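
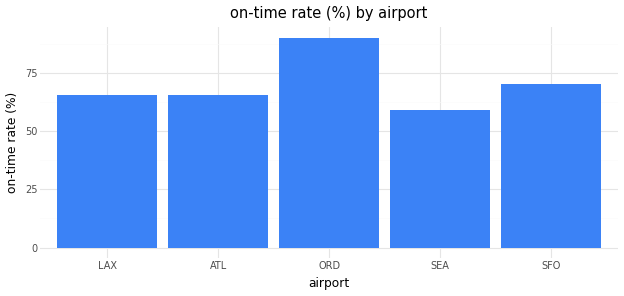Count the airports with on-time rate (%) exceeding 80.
1

Above 80: ORD.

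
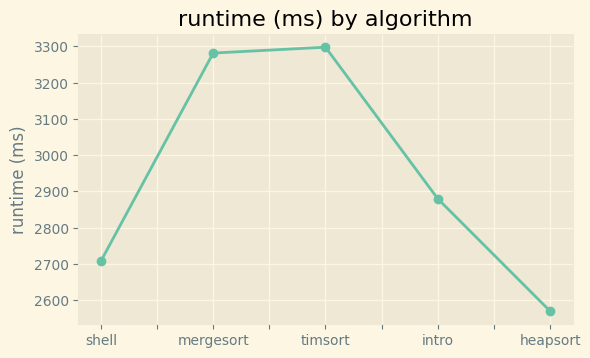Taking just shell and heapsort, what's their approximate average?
≈ 2650

(2700 + 2600) / 2 ≈ 2650.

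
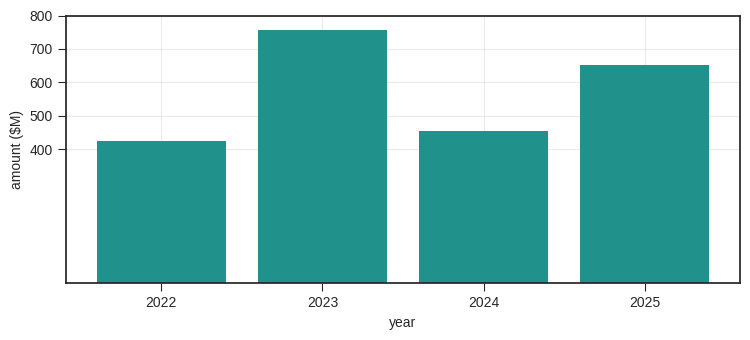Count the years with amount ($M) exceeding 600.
Above 600: 2023, 2025.

2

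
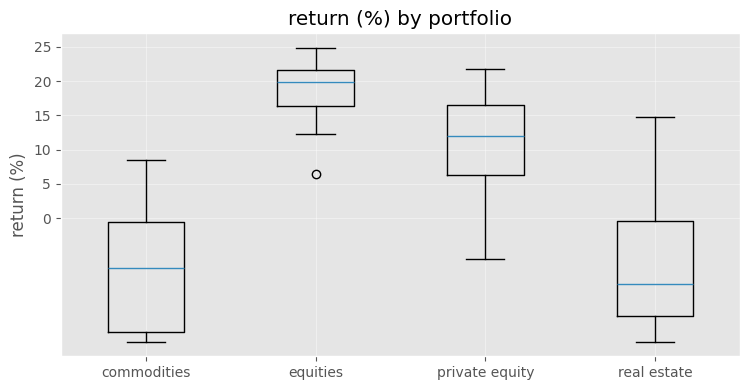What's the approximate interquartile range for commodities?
≈ 15

Q3 ≈ 0, Q1 ≈ -15; IQR ≈ 15.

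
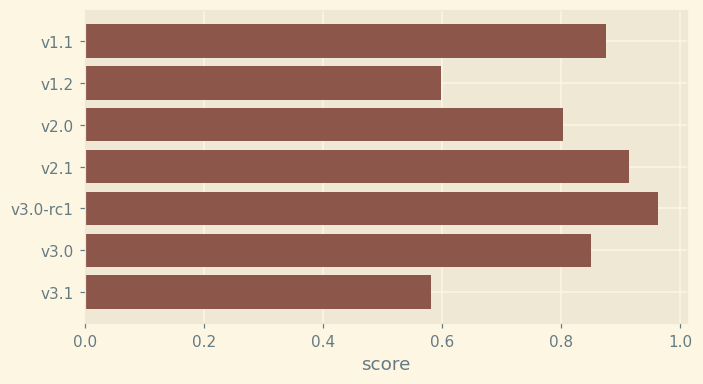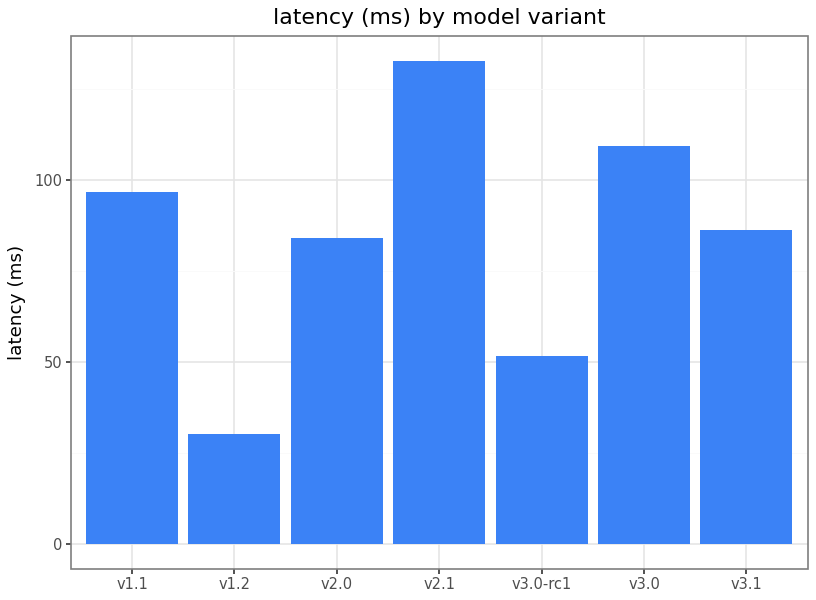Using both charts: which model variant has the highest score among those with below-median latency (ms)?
Chart 2 median latency (ms) ≈ 80; below-median model variants: v1.2, v2.0, v3.0-rc1. Among those, v3.0-rc1 has the highest score (≈ 1).

v3.0-rc1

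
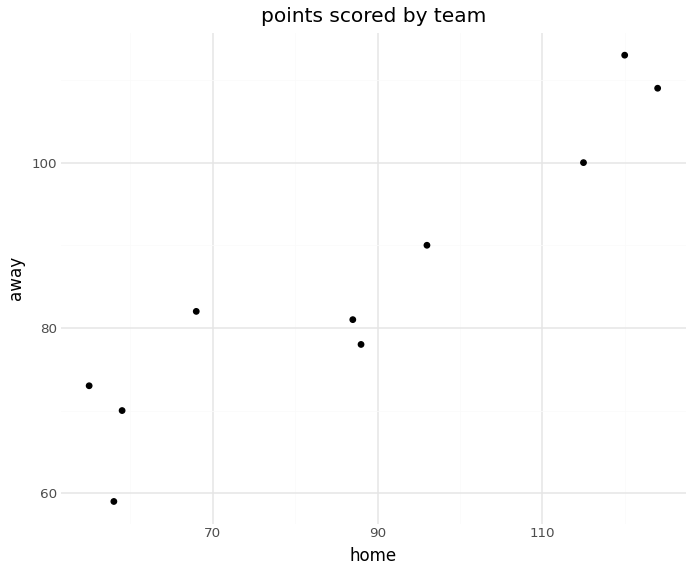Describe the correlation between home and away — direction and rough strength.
Points are positively correlated; strong (|r| ≈ 0.9).

positive, strong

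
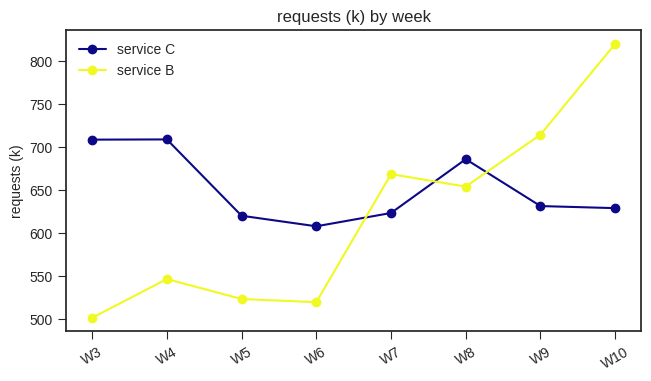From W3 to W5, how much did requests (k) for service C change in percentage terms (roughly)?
≈ -14.3%

W3 ≈ 700, W5 ≈ 600; (600 − 700) / 700 ≈ -14.3%.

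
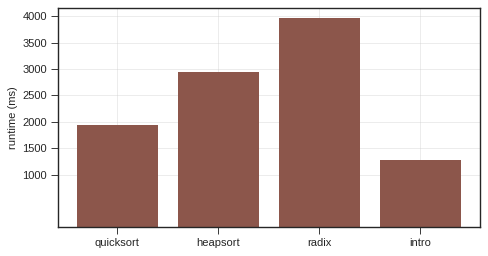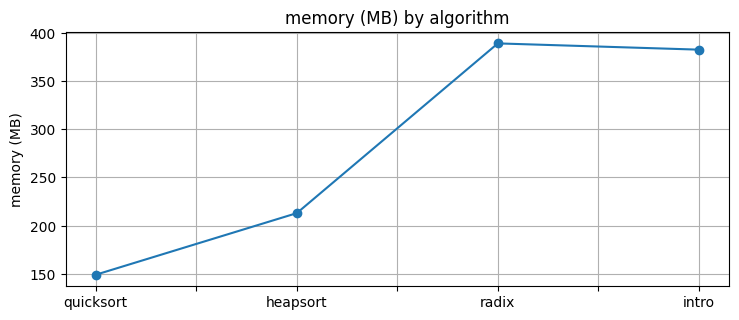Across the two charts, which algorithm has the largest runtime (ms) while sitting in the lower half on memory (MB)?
Chart 2 median memory (MB) ≈ 300; below-median algorithms: quicksort, heapsort. Among those, heapsort has the highest runtime (ms) (≈ 3000).

heapsort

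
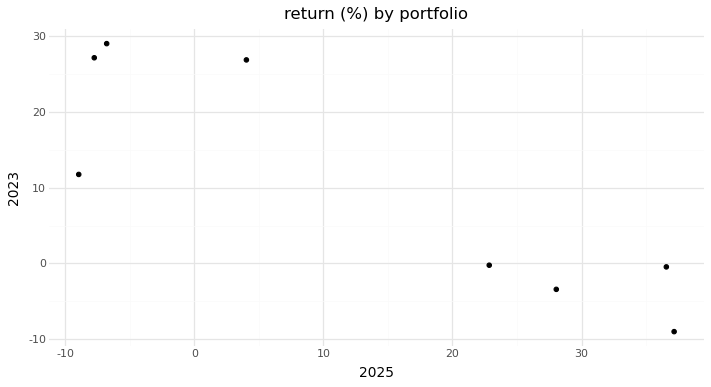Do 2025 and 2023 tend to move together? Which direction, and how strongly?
negative, strong

Points are negatively correlated; strong (|r| ≈ 0.9).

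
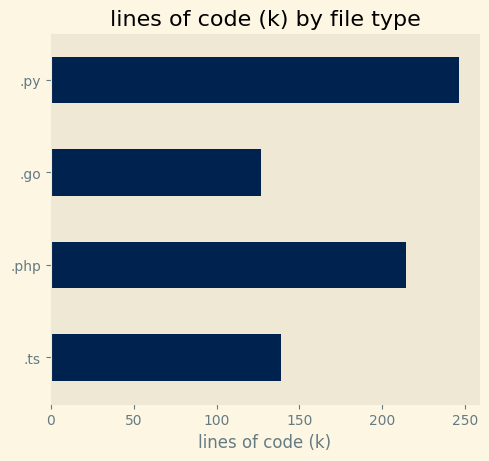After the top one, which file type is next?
.php

Top 3: .py ≈ 250, .php ≈ 225, .ts ≈ 150.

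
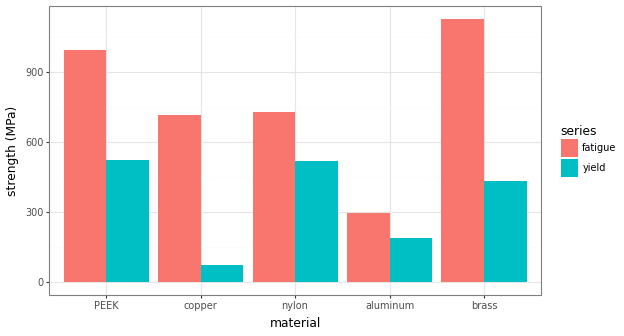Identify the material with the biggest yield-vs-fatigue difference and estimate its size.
brass: yield ≈ 400, fatigue ≈ 1100 → gap ≈ 700. Next-largest (copper) is only ≈ 600.

brass, ≈ 700 MPa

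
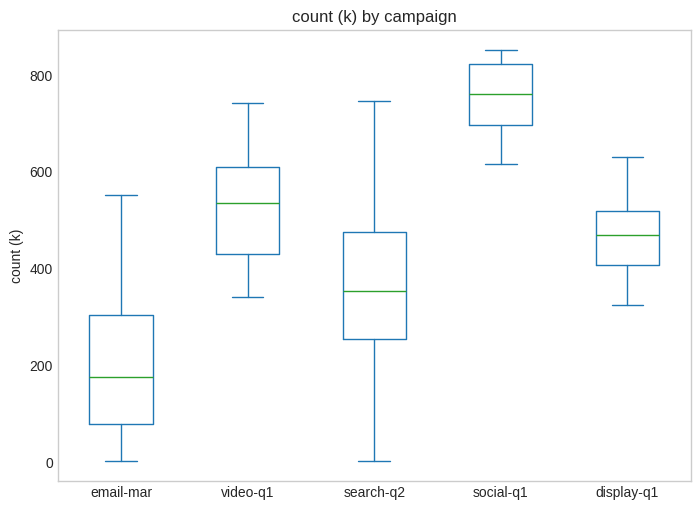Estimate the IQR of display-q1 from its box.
≈ 100

Q3 ≈ 500, Q1 ≈ 400; IQR ≈ 100.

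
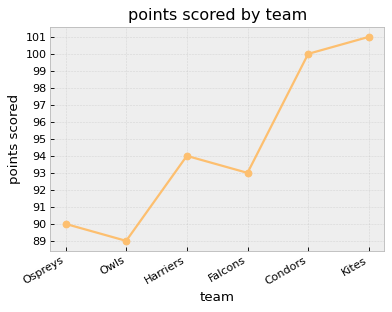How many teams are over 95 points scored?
Above 95: Condors, Kites.

2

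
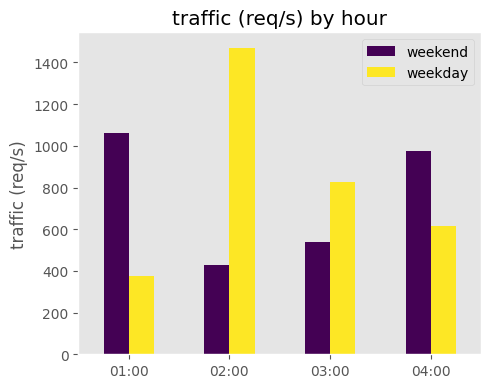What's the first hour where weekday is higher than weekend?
02:00

01:00: weekday ≈ 400 vs weekend ≈ 1000 (not yet); 02:00: weekday ≈ 1400 vs weekend ≈ 400 (first crossover).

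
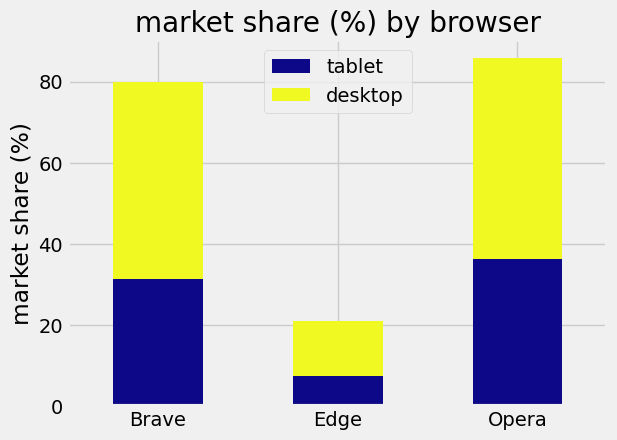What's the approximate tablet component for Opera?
≈ 40

tablet top ≈ 40, bottom ≈ 0; segment ≈ 40.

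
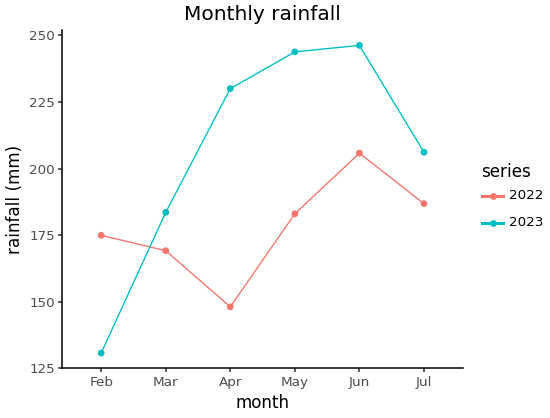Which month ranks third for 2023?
Top 4 for 2023: Jun ≈ 250, May ≈ 240, Apr ≈ 230, Jul ≈ 210.

Apr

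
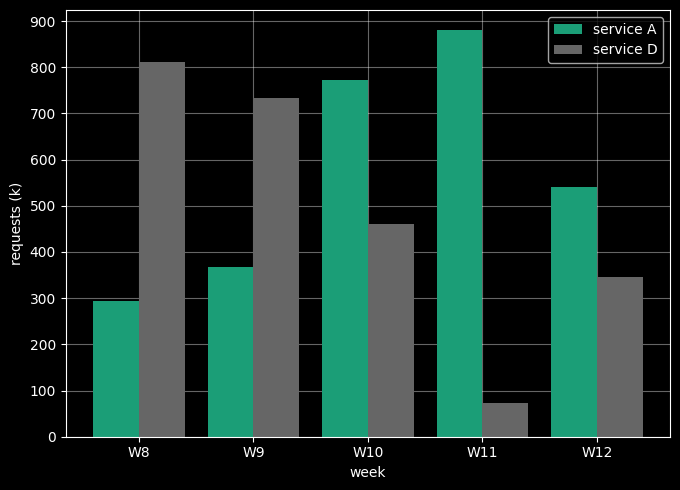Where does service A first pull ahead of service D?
W10

W9: service A ≈ 400 vs service D ≈ 700 (not yet); W10: service A ≈ 800 vs service D ≈ 500 (first crossover).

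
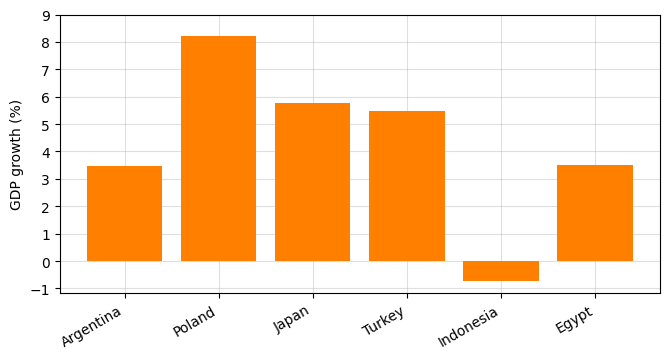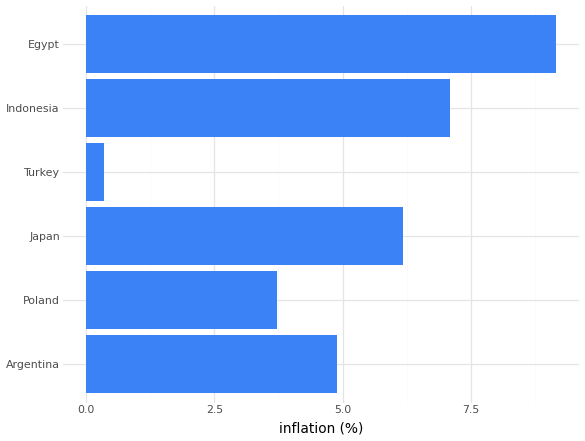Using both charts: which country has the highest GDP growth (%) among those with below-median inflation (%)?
Chart 2 median inflation (%) ≈ 6; below-median countries: Argentina, Poland, Turkey. Among those, Poland has the highest GDP growth (%) (≈ 8).

Poland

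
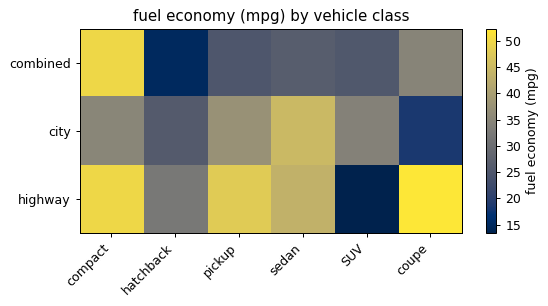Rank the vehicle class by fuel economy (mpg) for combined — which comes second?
Top 3 for combined: compact ≈ 50, coupe ≈ 35, sedan ≈ 25.

coupe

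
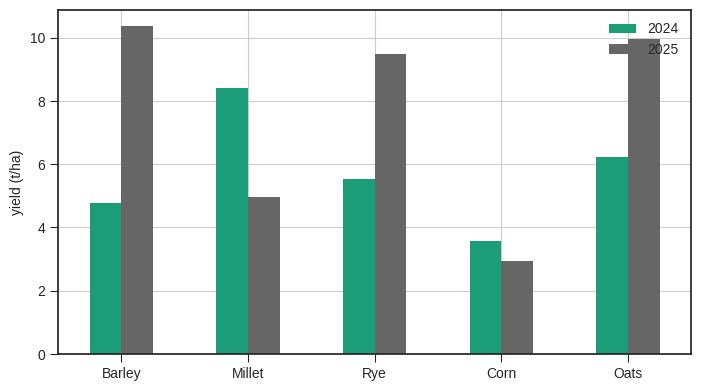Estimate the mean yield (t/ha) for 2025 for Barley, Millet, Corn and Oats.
(10 + 5 + 3 + 10) / 4 ≈ 7.

≈ 7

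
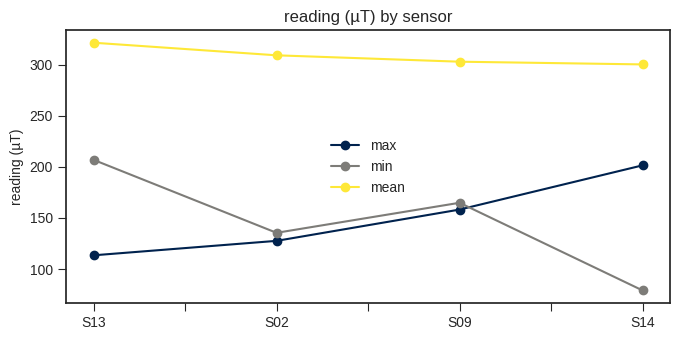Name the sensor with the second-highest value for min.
Top 3 for min: S13 ≈ 200, S09 ≈ 175, S02 ≈ 125.

S09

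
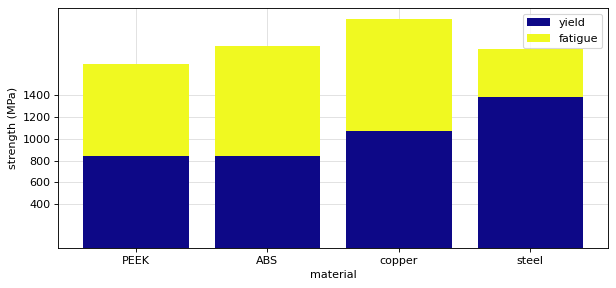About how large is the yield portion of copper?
≈ 1000

yield top ≈ 1000, bottom ≈ 0; segment ≈ 1000.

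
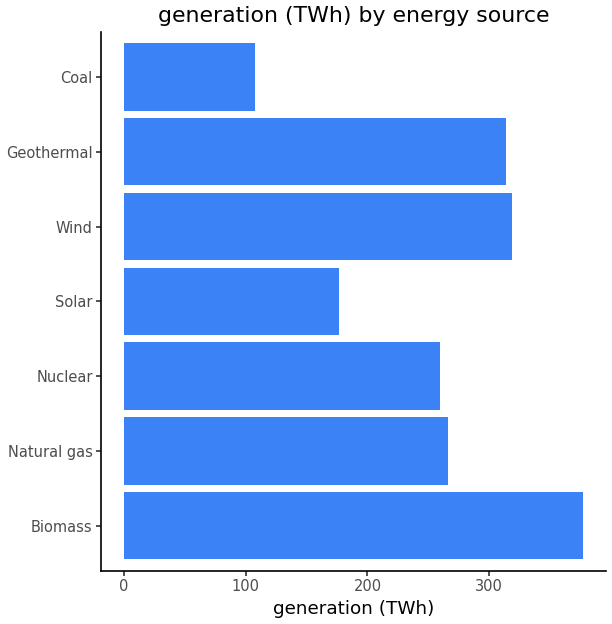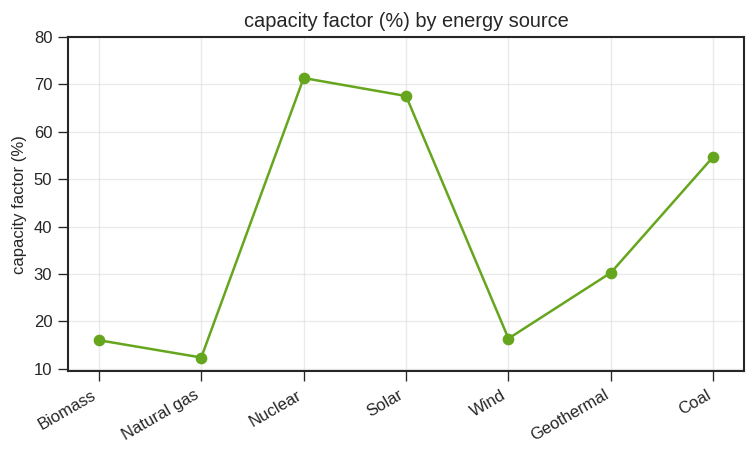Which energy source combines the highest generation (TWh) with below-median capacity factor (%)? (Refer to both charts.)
Biomass

Chart 2 median capacity factor (%) ≈ 30; below-median energy sources: Biomass, Natural gas, Wind. Among those, Biomass has the highest generation (TWh) (≈ 400).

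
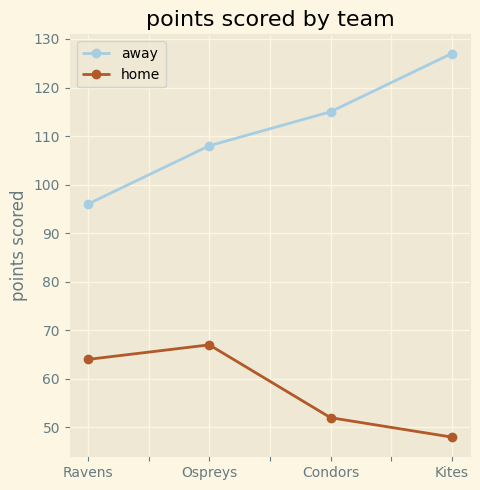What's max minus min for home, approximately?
Max Ospreys ≈ 70, min Kites ≈ 50; range ≈ 20.

≈ 20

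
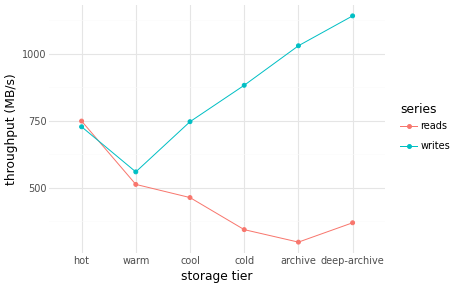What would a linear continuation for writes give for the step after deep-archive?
Last three: 900, 1000, 1100 → slope ≈ 100/step → next ≈ 1200.

≈ 1200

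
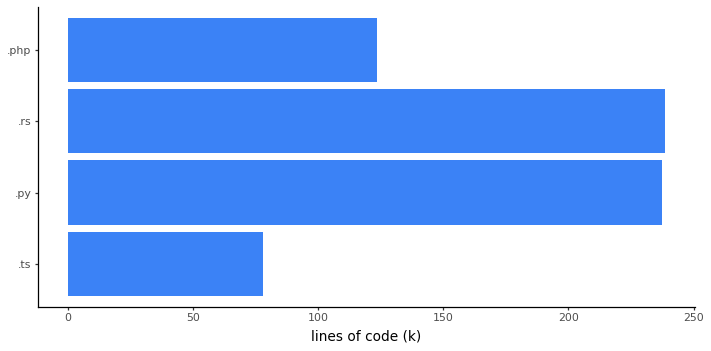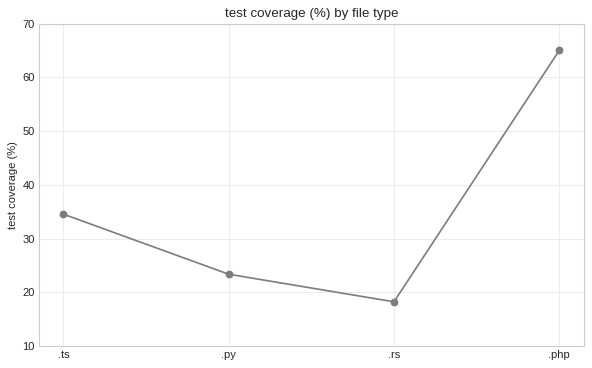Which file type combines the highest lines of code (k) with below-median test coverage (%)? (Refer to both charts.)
.rs

Chart 2 median test coverage (%) ≈ 30; below-median file types: .py, .rs. Among those, .rs has the highest lines of code (k) (≈ 250).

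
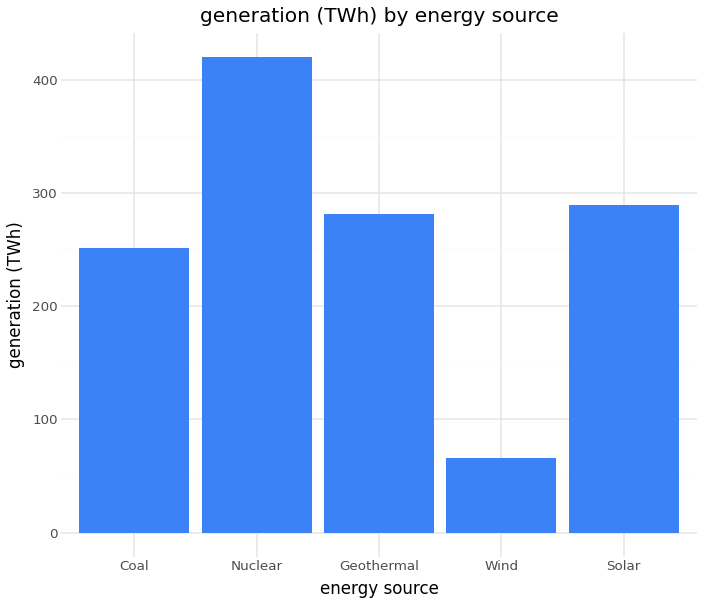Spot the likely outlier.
Wind

Wind ≈ 50; the rest sit between ≈ 250 and ≈ 400.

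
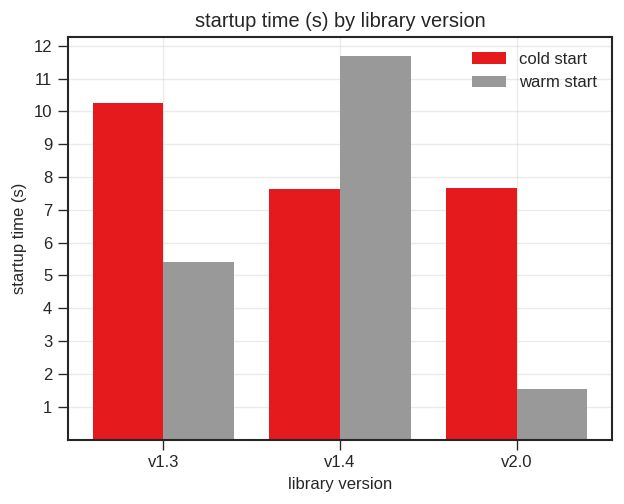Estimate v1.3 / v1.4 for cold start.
≈ 1.25×

v1.3 ≈ 10, v1.4 ≈ 8; 10/8 ≈ 1.25.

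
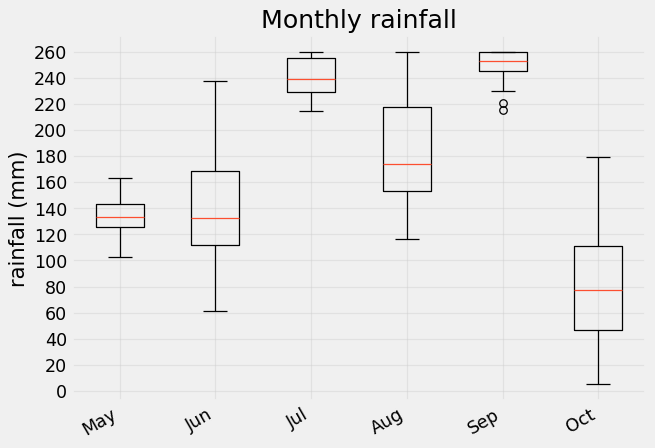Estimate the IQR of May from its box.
≈ 20

Q3 ≈ 140, Q1 ≈ 120; IQR ≈ 20.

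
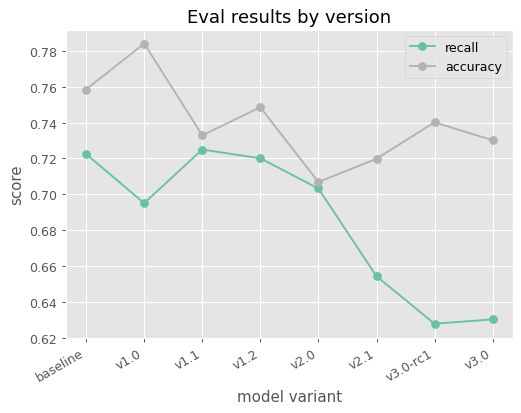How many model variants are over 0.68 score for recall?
Above 0.68: baseline, v1.0, v1.1, v1.2, v2.0.

5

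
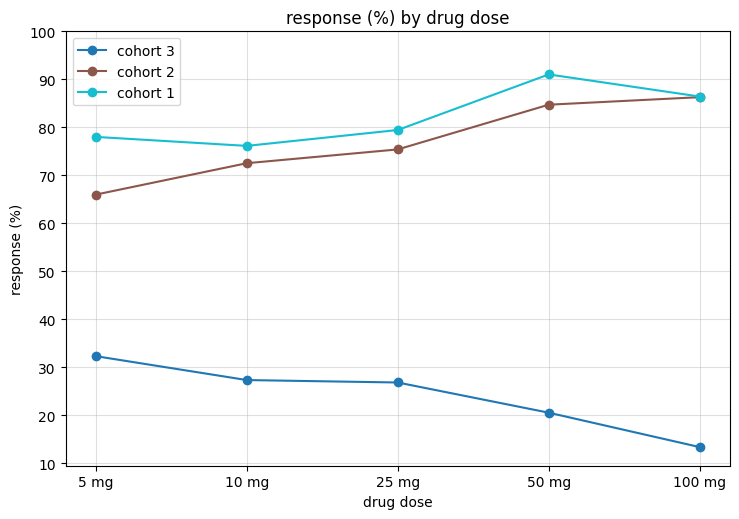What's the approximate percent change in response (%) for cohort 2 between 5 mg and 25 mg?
5 mg ≈ 70, 25 mg ≈ 80; (80 − 70) / 70 ≈ +14.3%.

≈ +14.3%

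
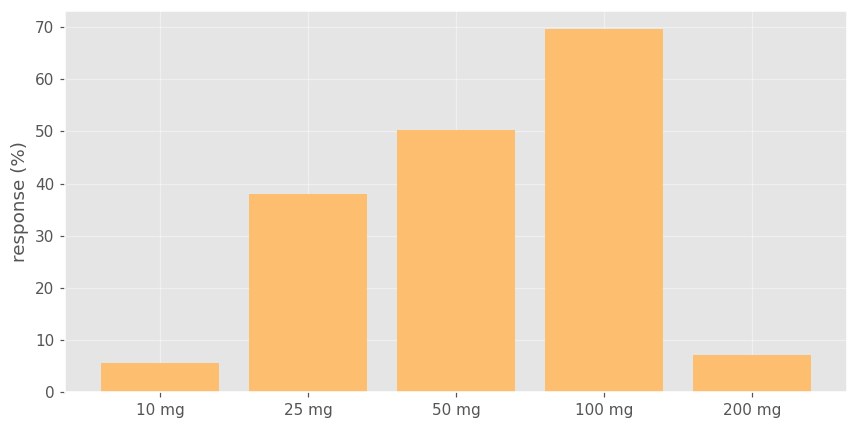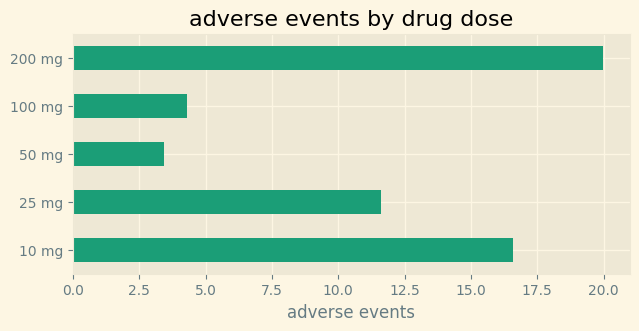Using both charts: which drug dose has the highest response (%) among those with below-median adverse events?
100 mg

Chart 2 median adverse events ≈ 12; below-median drug doses: 50 mg, 100 mg. Among those, 100 mg has the highest response (%) (≈ 70).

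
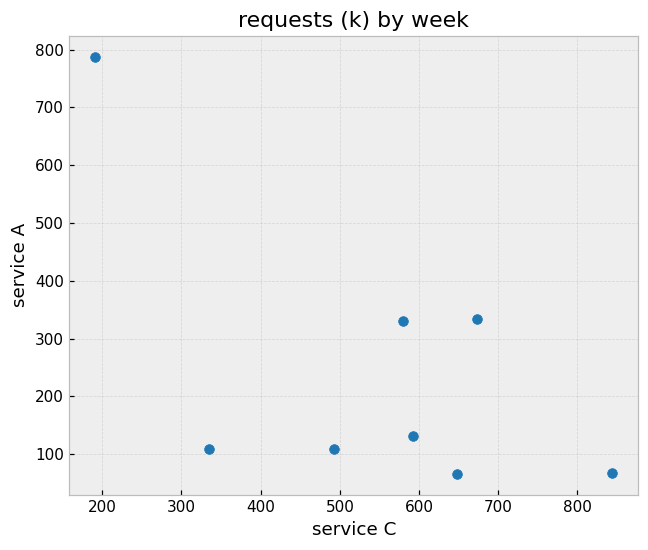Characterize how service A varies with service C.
Points are negatively correlated; moderate (|r| ≈ 0.6).

negative, moderate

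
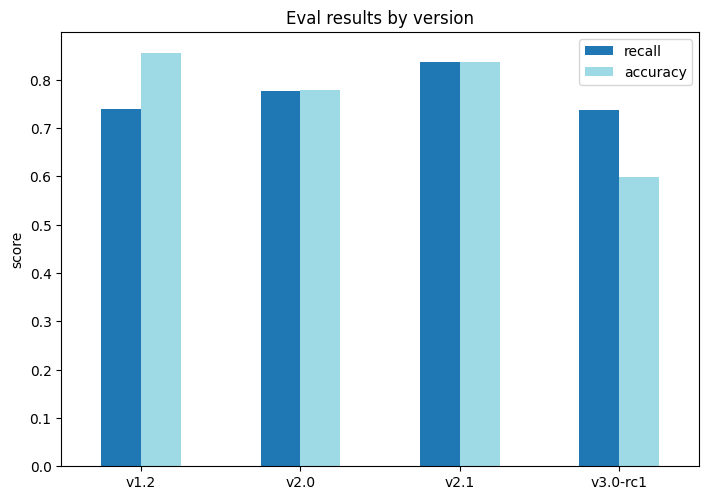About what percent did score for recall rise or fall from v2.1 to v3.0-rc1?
v2.1 ≈ 0.8, v3.0-rc1 ≈ 0.7; (0.7 − 0.8) / 0.8 ≈ -12.5%.

≈ -12.5%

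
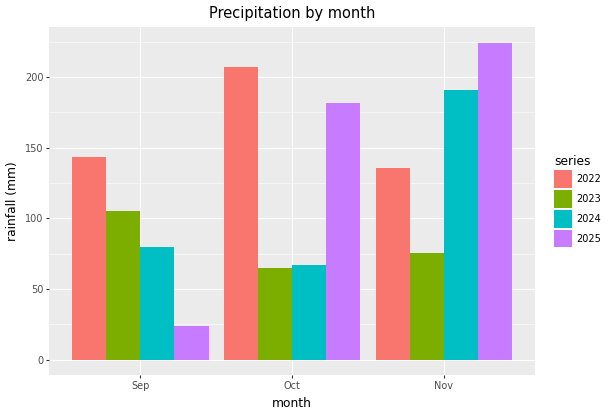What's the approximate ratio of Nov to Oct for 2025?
≈ 1.22×

Nov ≈ 220, Oct ≈ 180; 220/180 ≈ 1.22.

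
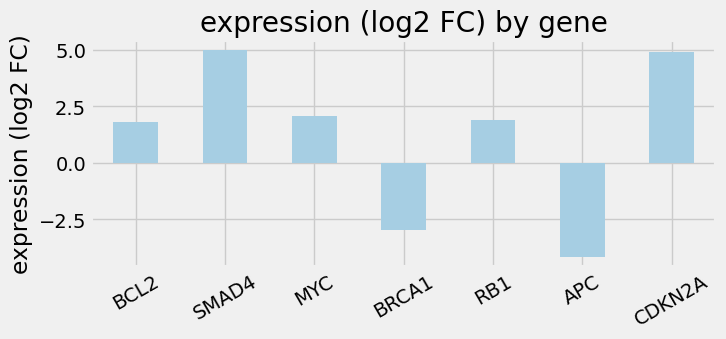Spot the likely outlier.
APC ≈ -4; the rest sit between ≈ -3 and ≈ 5.

APC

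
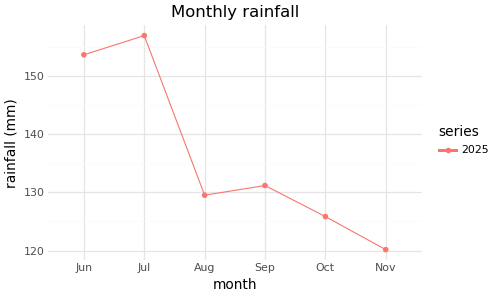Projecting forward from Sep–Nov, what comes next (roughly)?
≈ 115

Last three: 130, 125, 120 → slope ≈ -5/step → next ≈ 115.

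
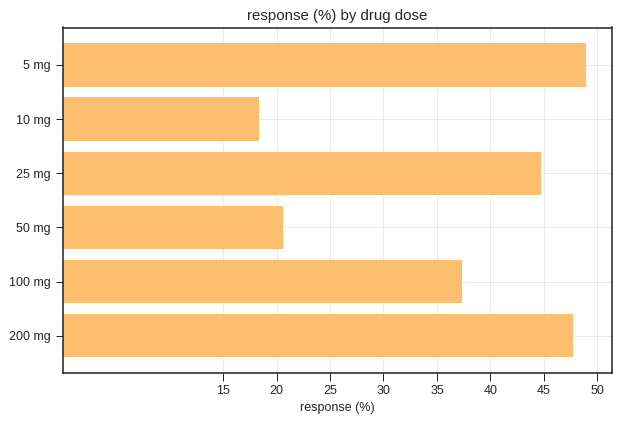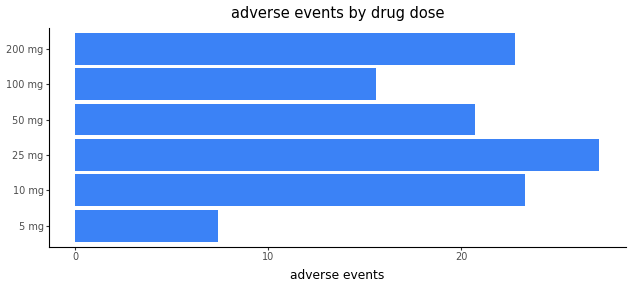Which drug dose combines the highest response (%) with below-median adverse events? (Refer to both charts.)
5 mg

Chart 2 median adverse events ≈ 20; below-median drug doses: 5 mg, 50 mg, 100 mg. Among those, 5 mg has the highest response (%) (≈ 50).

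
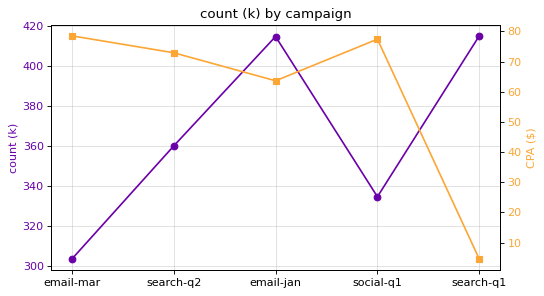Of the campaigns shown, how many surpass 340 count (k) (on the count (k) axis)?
Above 340: search-q2, email-jan, search-q1.

3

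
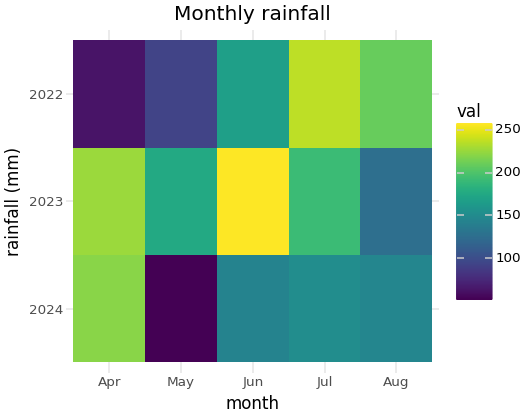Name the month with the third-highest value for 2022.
Jun

Top 4 for 2022: Jul ≈ 240, Aug ≈ 200, Jun ≈ 160, May ≈ 100.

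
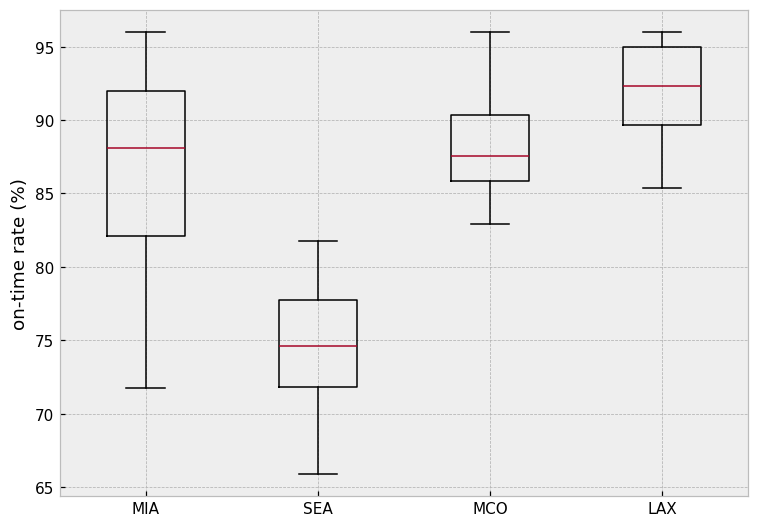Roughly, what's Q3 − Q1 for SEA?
≈ 6

Q3 ≈ 78, Q1 ≈ 72; IQR ≈ 6.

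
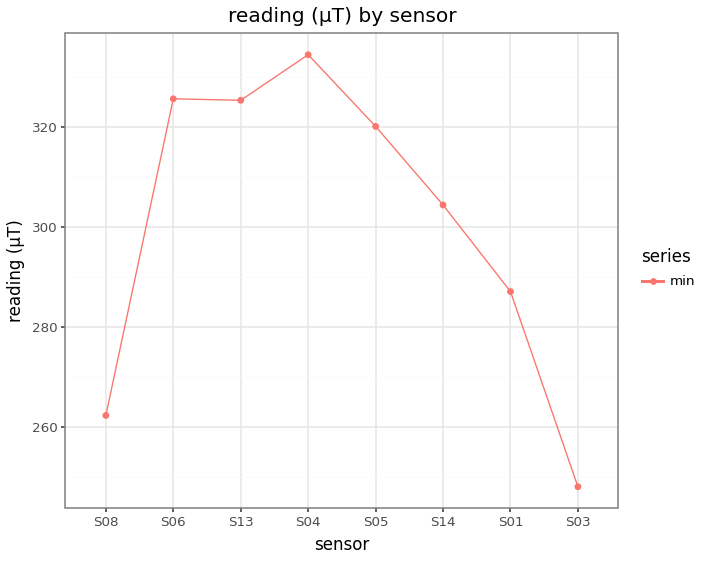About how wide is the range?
≈ 80

Max S04 ≈ 330, min S03 ≈ 250; range ≈ 80.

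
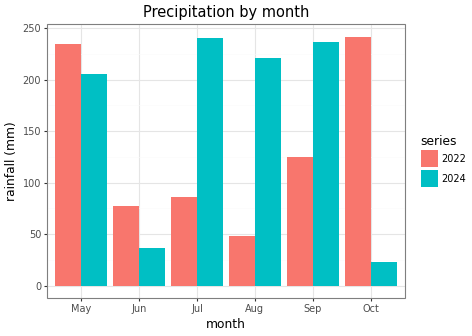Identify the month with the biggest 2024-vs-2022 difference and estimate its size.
Oct: 2024 ≈ 25, 2022 ≈ 250 → gap ≈ 225. Next-largest (Aug) is only ≈ 175.

Oct, ≈ 225 mm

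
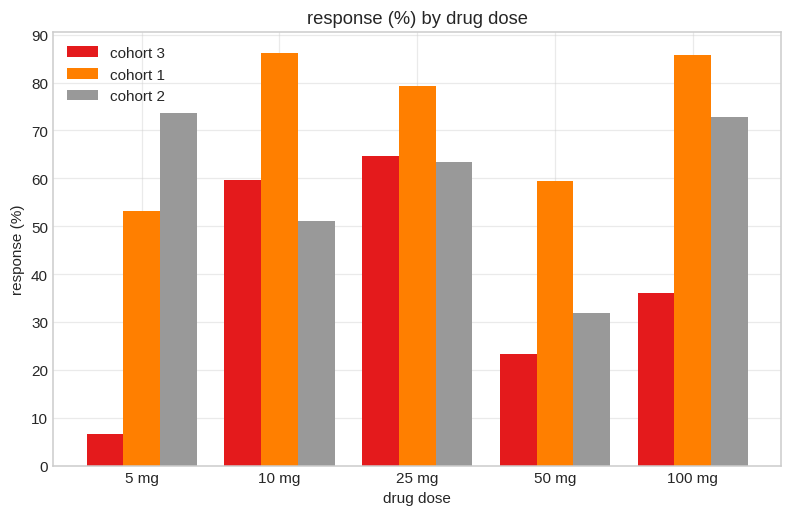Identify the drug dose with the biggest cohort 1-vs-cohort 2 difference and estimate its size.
10 mg: cohort 1 ≈ 90, cohort 2 ≈ 50 → gap ≈ 40. Next-largest (50 mg) is only ≈ 30.

10 mg, ≈ 40 %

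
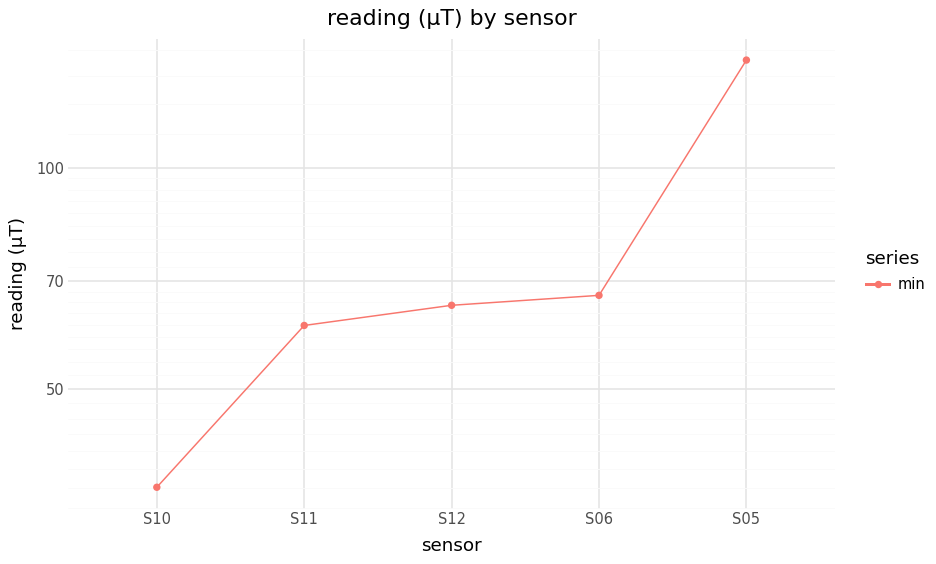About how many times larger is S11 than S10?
≈ 1.5×

S11 ≈ 60, S10 ≈ 40; 60/40 ≈ 1.5.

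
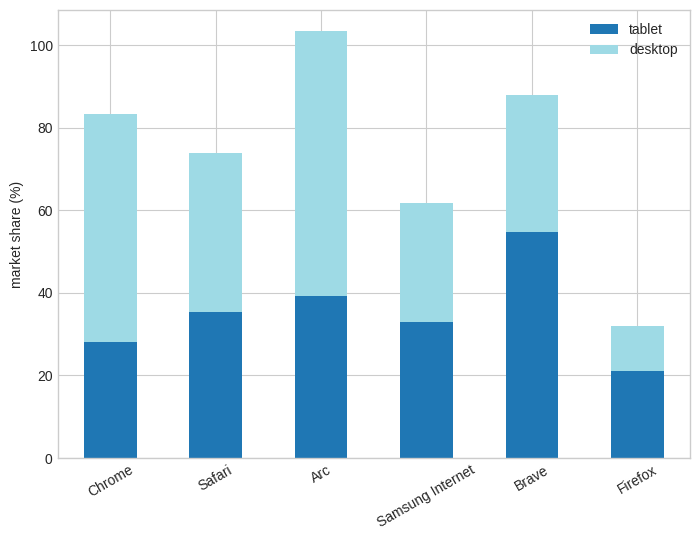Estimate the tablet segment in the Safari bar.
≈ 40

tablet top ≈ 40, bottom ≈ 0; segment ≈ 40.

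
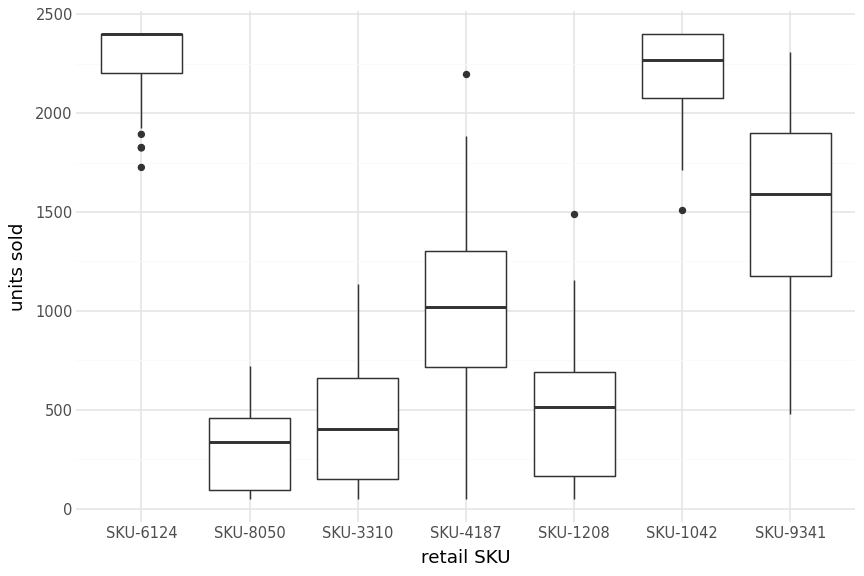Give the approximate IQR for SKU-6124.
Q3 ≈ 2400, Q1 ≈ 2200; IQR ≈ 200.

≈ 200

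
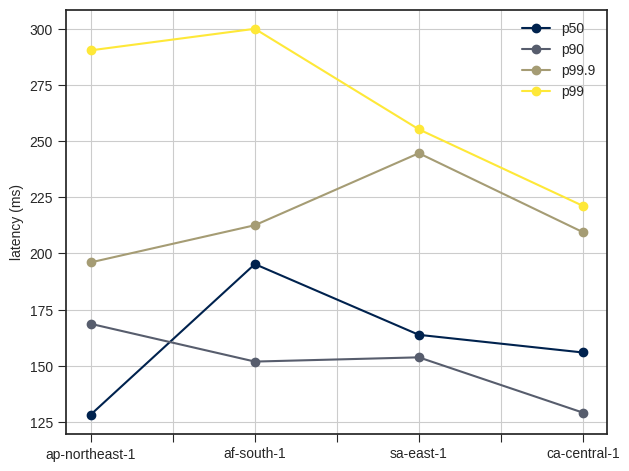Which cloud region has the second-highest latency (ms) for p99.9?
Top 3 for p99.9: sa-east-1 ≈ 240, af-south-1 ≈ 220, ca-central-1 ≈ 200.

af-south-1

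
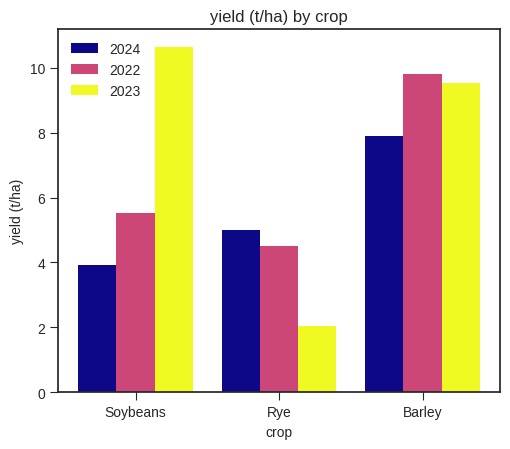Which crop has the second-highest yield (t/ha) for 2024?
Top 3 for 2024: Barley ≈ 8, Rye ≈ 5, Soybeans ≈ 4.

Rye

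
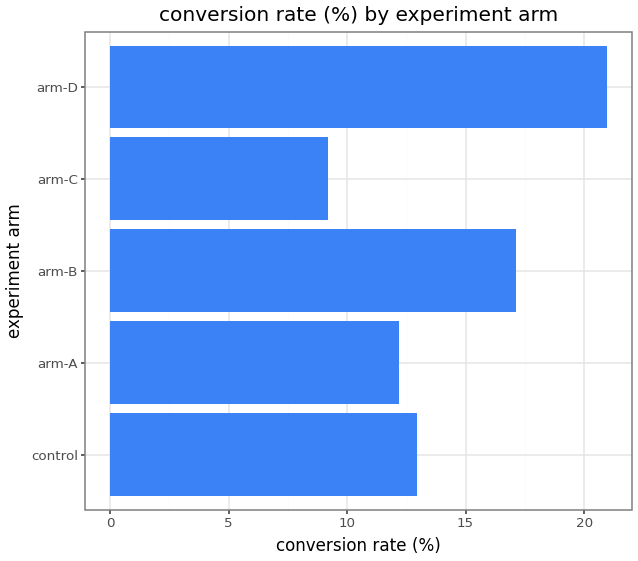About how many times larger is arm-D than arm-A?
≈ 1.67×

arm-D ≈ 20, arm-A ≈ 12; 20/12 ≈ 1.67.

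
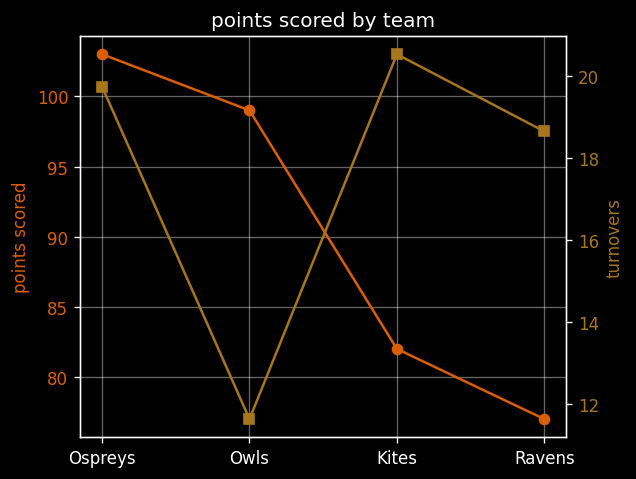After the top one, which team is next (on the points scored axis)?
Top 3 (on the points scored axis): Ospreys ≈ 105, Owls ≈ 100, Kites ≈ 80.

Owls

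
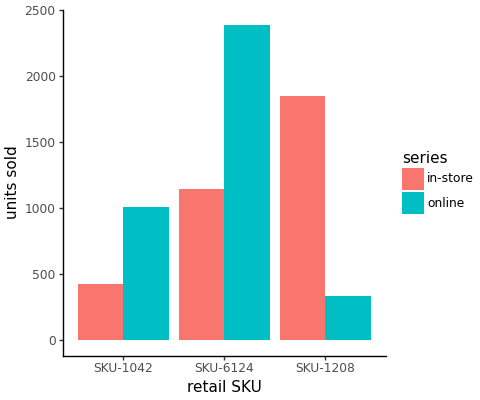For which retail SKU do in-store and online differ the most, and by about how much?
SKU-1208: in-store ≈ 1800, online ≈ 400 → gap ≈ 1400. Next-largest (SKU-6124) is only ≈ 1200.

SKU-1208, ≈ 1400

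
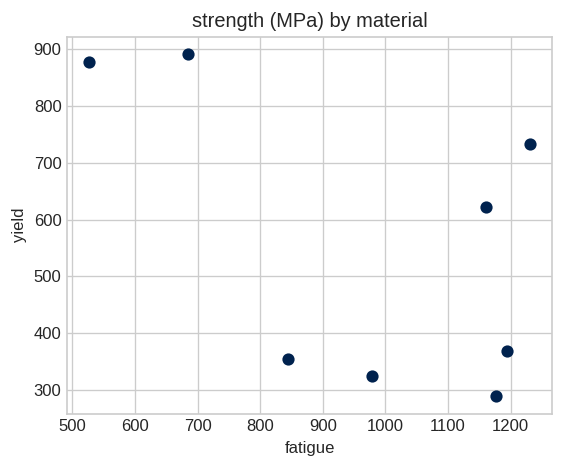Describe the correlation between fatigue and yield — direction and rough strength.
negative, moderate

Points are negatively correlated; moderate (|r| ≈ 0.5).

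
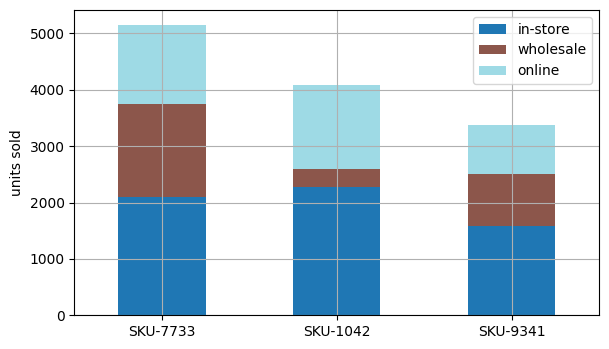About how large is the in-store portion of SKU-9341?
≈ 1500

in-store top ≈ 1500, bottom ≈ 0; segment ≈ 1500.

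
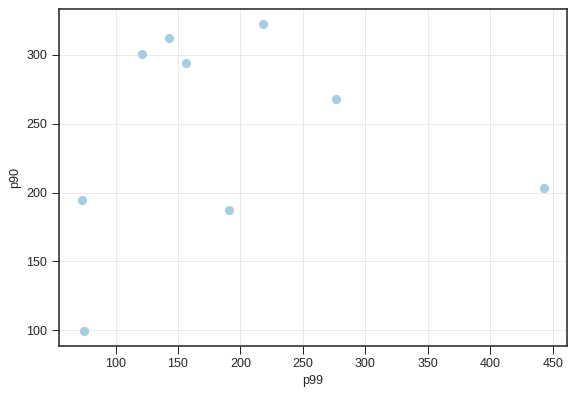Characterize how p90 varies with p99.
no clear correlation

Points are roughly uncorrelated; weak (|r| ≈ 0.1).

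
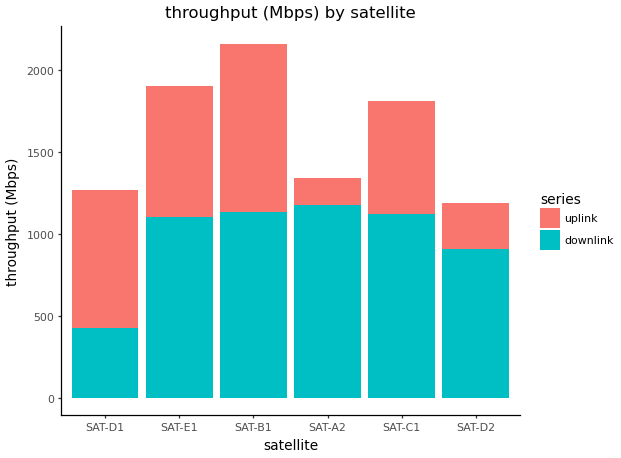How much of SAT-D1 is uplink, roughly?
uplink top ≈ 1200, bottom ≈ 400; segment ≈ 800.

≈ 800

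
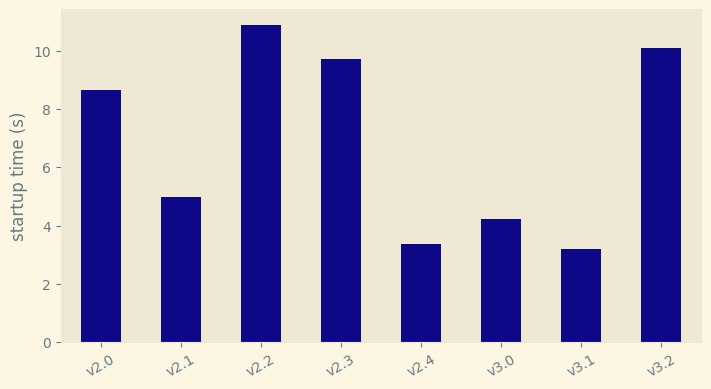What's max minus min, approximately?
Max v2.2 ≈ 11, min v3.1 ≈ 3; range ≈ 8.

≈ 8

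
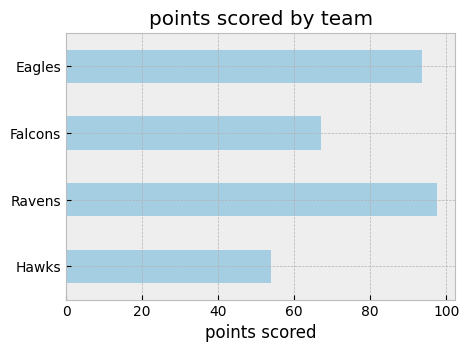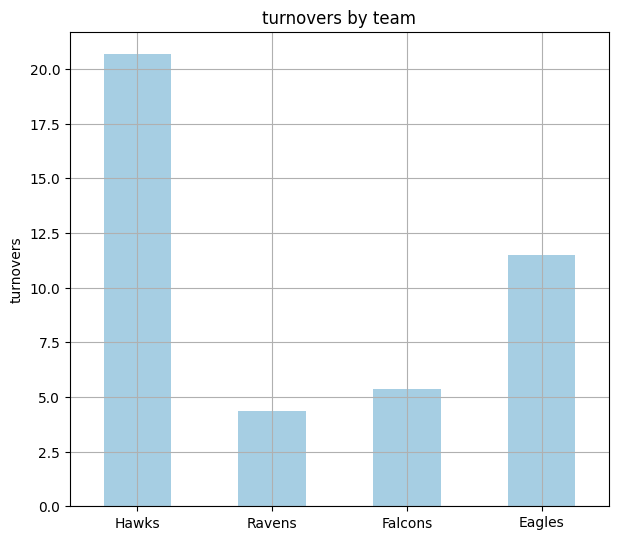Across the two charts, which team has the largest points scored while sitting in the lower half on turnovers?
Chart 2 median turnovers ≈ 8; below-median teams: Ravens, Falcons. Among those, Ravens has the highest points scored (≈ 100).

Ravens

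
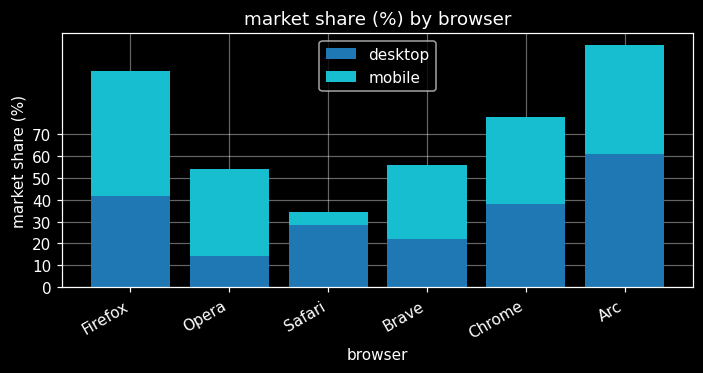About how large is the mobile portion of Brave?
≈ 40

mobile top ≈ 60, bottom ≈ 20; segment ≈ 40.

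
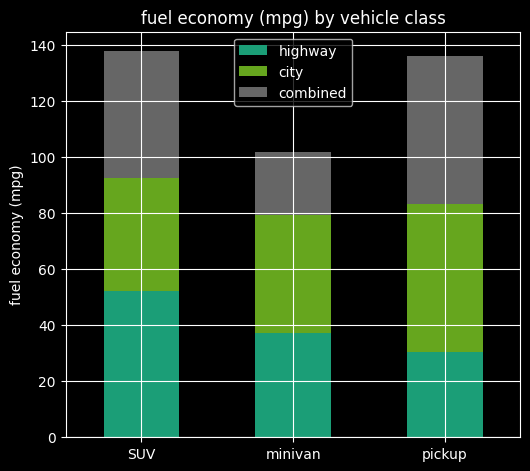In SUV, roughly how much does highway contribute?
highway top ≈ 60, bottom ≈ 0; segment ≈ 60.

≈ 60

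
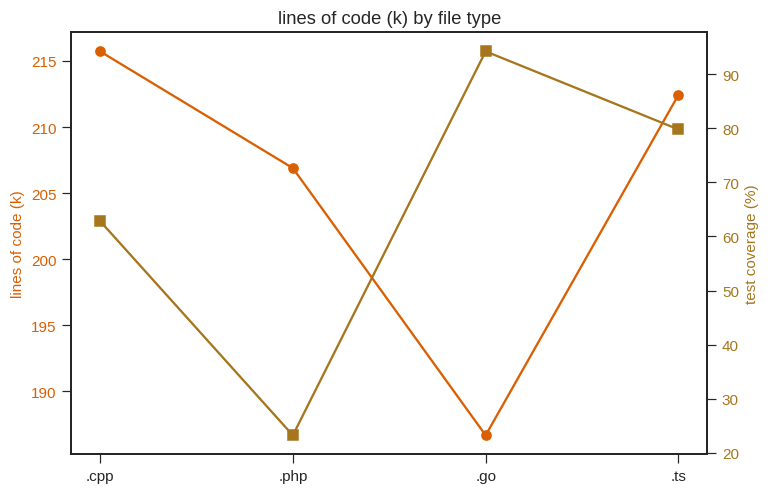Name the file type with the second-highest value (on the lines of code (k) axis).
Top 3 (on the lines of code (k) axis): .cpp ≈ 215, .ts ≈ 210, .php ≈ 205.

.ts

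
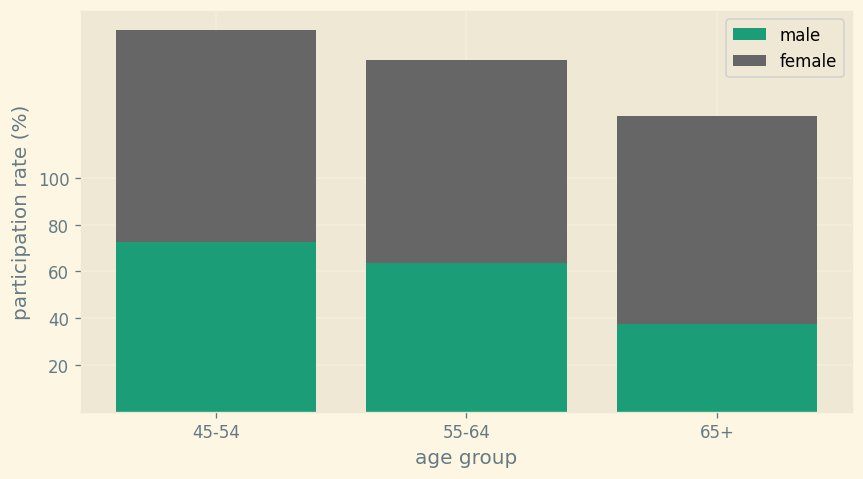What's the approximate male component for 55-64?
male top ≈ 60, bottom ≈ 0; segment ≈ 60.

≈ 60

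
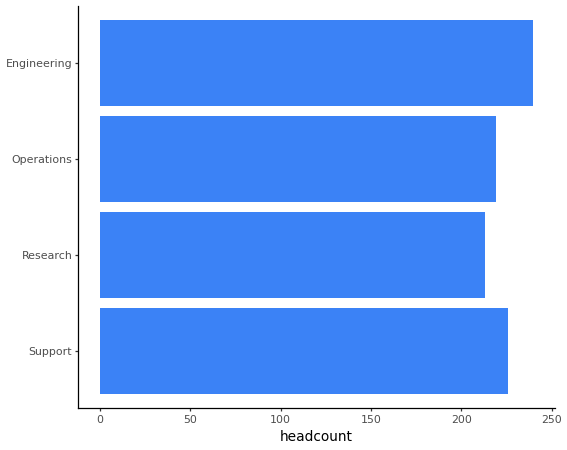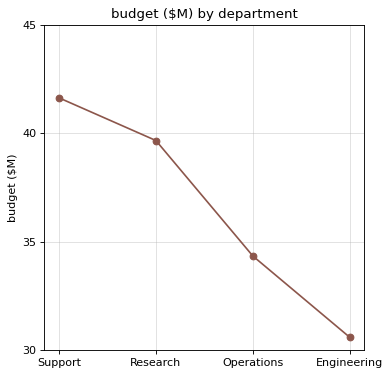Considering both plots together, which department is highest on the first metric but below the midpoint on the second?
Chart 2 median budget ($M) ≈ 35; below-median departments: Operations, Engineering. Among those, Engineering has the highest headcount (≈ 250).

Engineering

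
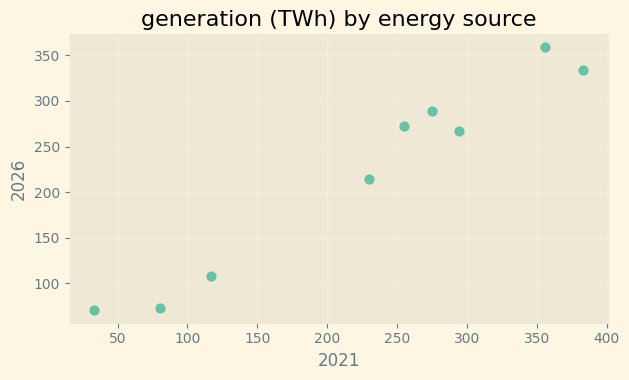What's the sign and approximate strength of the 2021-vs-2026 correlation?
positive, strong

Points are positively correlated; strong (|r| ≈ 1.0).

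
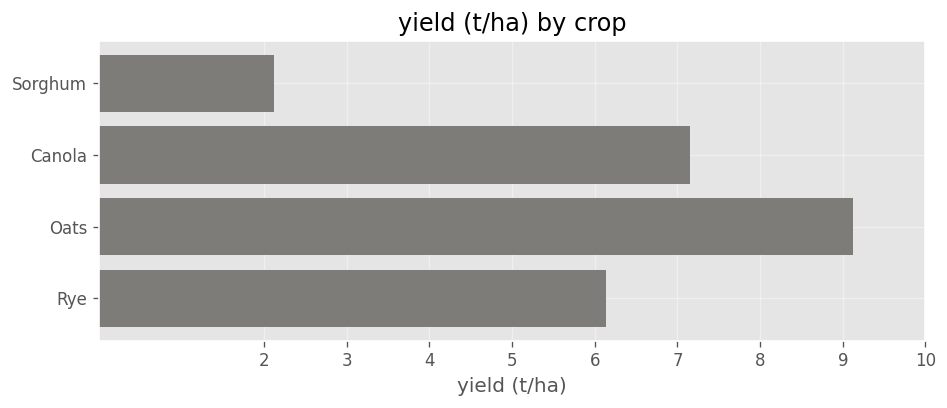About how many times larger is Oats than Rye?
Oats ≈ 9, Rye ≈ 6; 9/6 ≈ 1.5.

≈ 1.5×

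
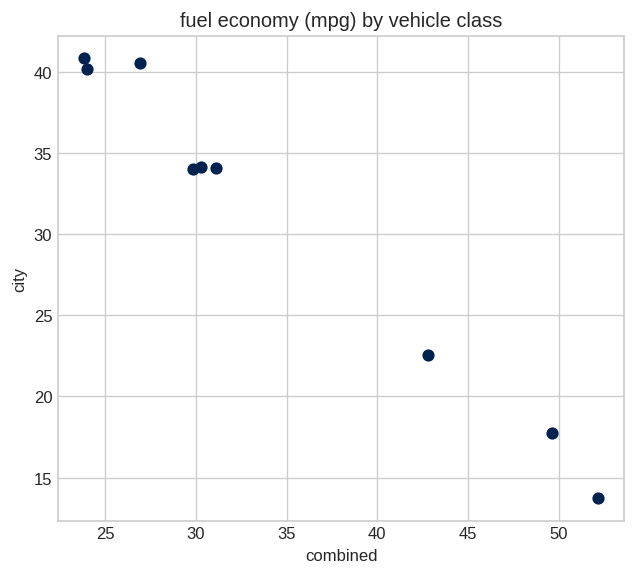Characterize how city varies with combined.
Points are negatively correlated; strong (|r| ≈ 1.0).

negative, strong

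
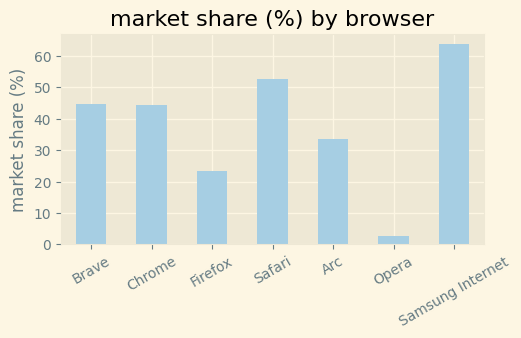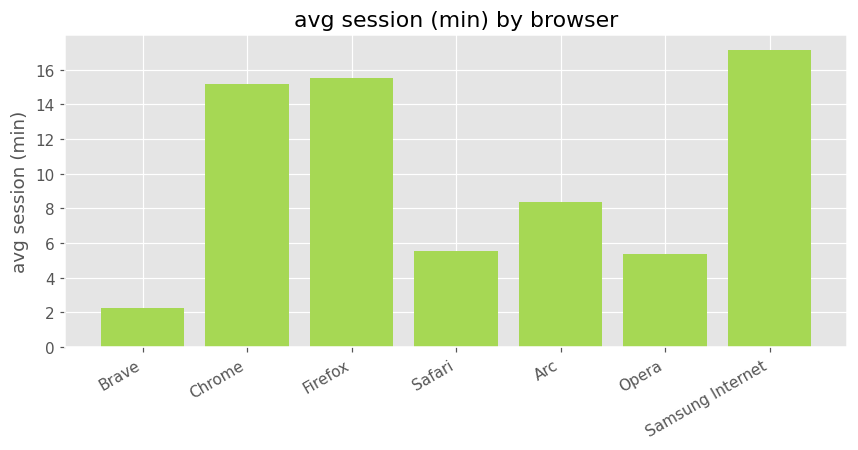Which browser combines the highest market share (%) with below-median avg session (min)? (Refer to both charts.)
Chart 2 median avg session (min) ≈ 8; below-median browsers: Brave, Safari, Opera. Among those, Safari has the highest market share (%) (≈ 50).

Safari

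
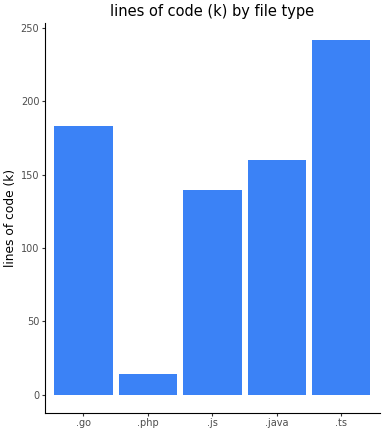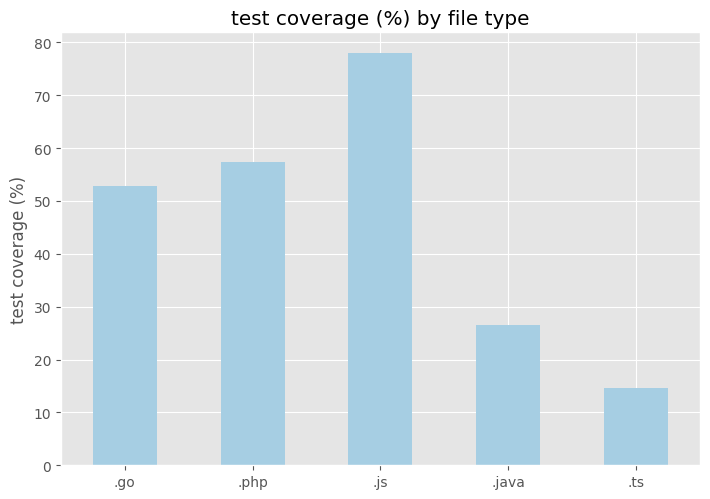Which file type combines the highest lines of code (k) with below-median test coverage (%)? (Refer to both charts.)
.ts

Chart 2 median test coverage (%) ≈ 50; below-median file types: .java, .ts. Among those, .ts has the highest lines of code (k) (≈ 250).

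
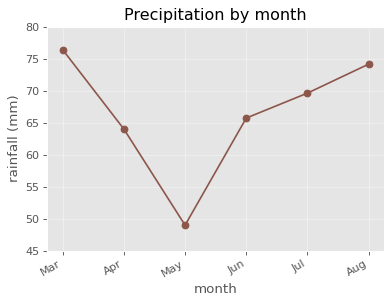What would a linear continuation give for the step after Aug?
≈ 80

Last three: 65, 70, 75 → slope ≈ 5/step → next ≈ 80.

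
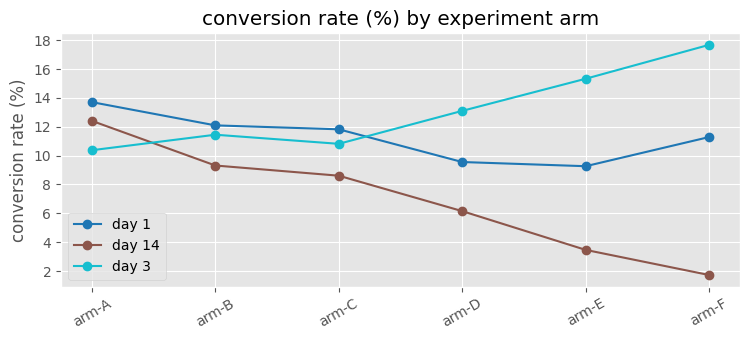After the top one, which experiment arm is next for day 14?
Top 3 for day 14: arm-A ≈ 12, arm-B ≈ 10, arm-C ≈ 8.

arm-B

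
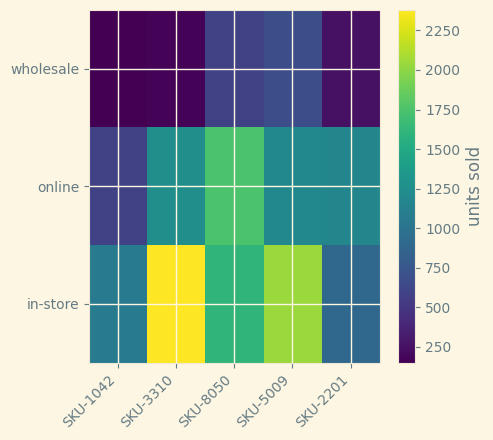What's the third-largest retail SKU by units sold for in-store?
SKU-8050

Top 4 for in-store: SKU-3310 ≈ 2400, SKU-5009 ≈ 2000, SKU-8050 ≈ 1600, SKU-1042 ≈ 1000.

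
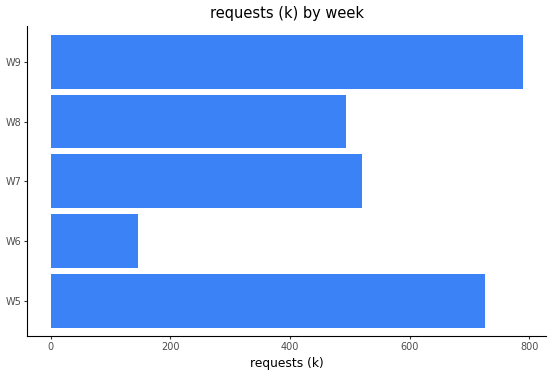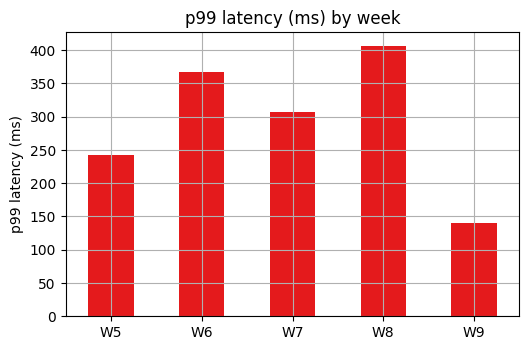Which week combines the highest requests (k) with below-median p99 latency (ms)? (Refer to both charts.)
W9

Chart 2 median p99 latency (ms) ≈ 300; below-median weeks: W5, W9. Among those, W9 has the highest requests (k) (≈ 800).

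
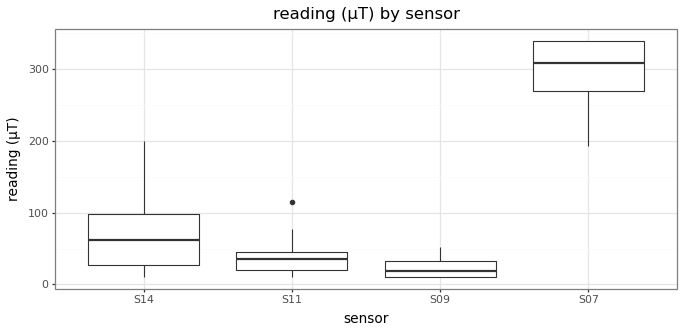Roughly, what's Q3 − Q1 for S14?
Q3 ≈ 100, Q1 ≈ 25; IQR ≈ 75.

≈ 75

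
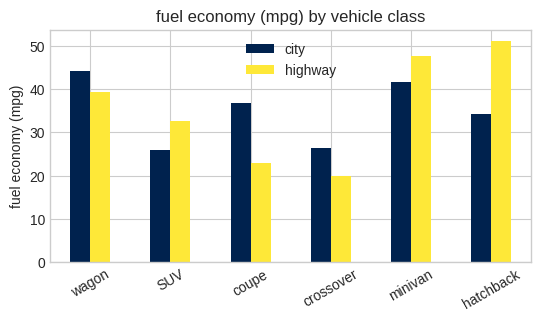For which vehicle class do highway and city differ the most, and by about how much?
hatchback: highway ≈ 50, city ≈ 35 → gap ≈ 15. Next-largest (coupe) is only ≈ 10.

hatchback, ≈ 15 mpg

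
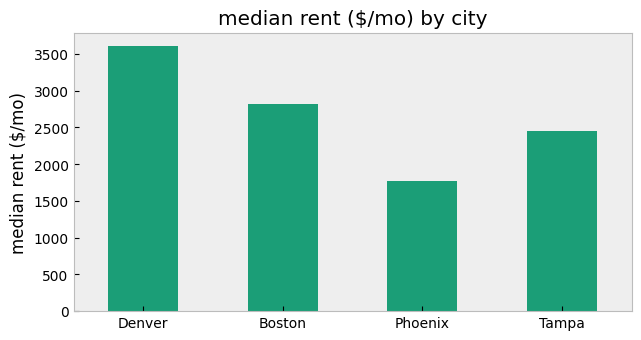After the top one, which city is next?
Boston

Top 3: Denver ≈ 3500, Boston ≈ 3000, Tampa ≈ 2500.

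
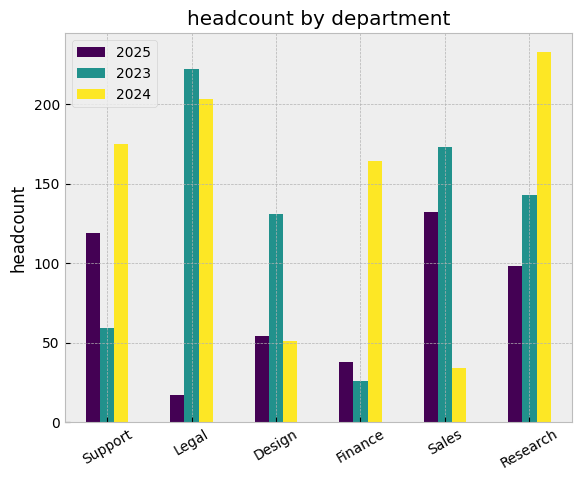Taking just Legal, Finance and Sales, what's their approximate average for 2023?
(220 + 20 + 180) / 3 ≈ 140.

≈ 140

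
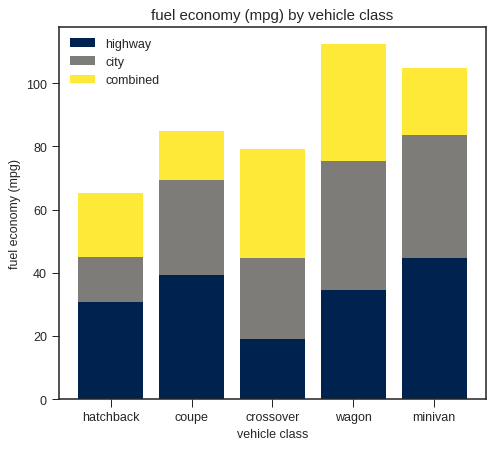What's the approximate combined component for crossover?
≈ 40

combined top ≈ 80, bottom ≈ 40; segment ≈ 40.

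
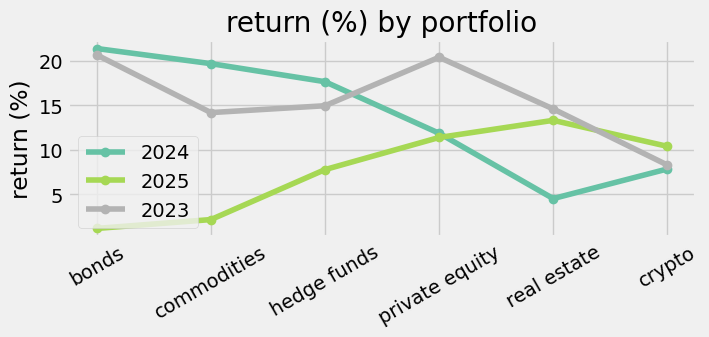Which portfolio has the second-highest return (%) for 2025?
private equity

Top 3 for 2025: real estate ≈ 14, private equity ≈ 12, crypto ≈ 10.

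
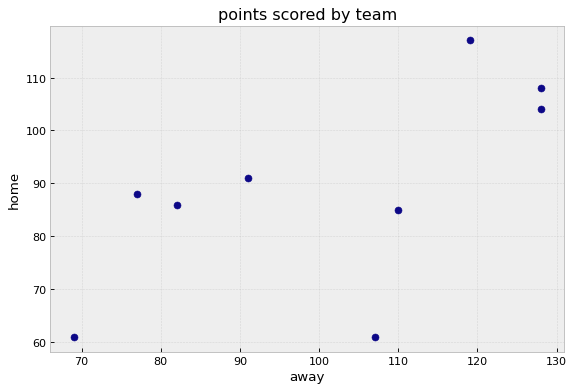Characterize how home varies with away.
Points are positively correlated; moderate (|r| ≈ 0.6).

positive, moderate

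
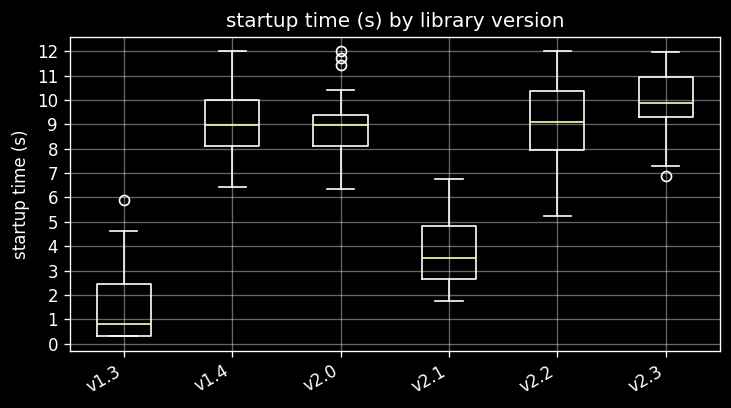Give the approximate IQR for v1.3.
Q3 ≈ 2, Q1 ≈ 0; IQR ≈ 2.

≈ 2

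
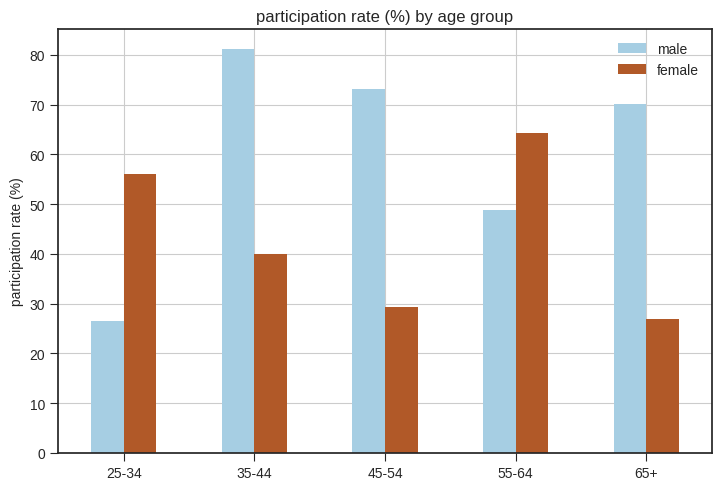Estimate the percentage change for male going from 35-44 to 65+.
35-44 ≈ 80, 65+ ≈ 70; (70 − 80) / 80 ≈ -12.5%.

≈ -12.5%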